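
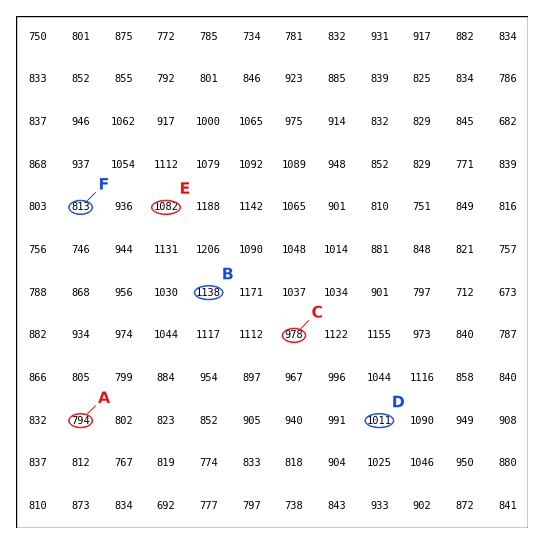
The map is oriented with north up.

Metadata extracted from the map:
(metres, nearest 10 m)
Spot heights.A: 790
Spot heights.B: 1140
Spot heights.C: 980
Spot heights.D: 1010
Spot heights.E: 1080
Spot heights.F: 810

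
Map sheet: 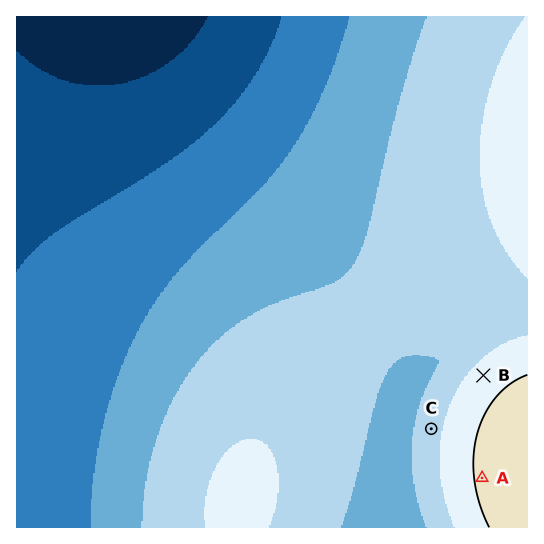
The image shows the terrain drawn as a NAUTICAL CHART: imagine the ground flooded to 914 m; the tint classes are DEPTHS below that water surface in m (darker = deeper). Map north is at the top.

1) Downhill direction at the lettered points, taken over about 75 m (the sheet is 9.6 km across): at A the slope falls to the W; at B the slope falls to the NW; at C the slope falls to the W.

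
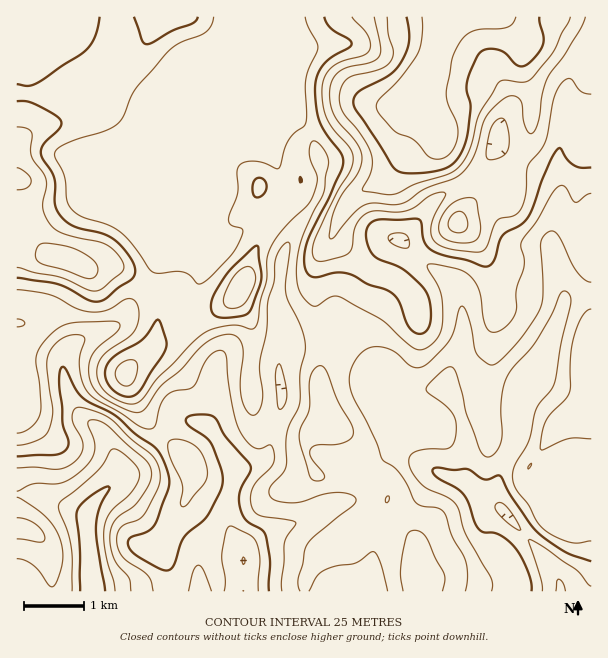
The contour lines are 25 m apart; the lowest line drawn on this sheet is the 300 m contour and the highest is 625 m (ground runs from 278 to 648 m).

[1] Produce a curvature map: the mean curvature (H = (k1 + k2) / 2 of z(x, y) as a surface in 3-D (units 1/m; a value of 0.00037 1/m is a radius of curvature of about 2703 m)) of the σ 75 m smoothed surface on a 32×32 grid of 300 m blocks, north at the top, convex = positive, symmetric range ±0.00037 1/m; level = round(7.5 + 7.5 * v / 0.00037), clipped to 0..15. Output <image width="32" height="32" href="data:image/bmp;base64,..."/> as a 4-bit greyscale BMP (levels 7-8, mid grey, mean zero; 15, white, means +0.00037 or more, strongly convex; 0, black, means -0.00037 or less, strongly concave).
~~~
<image width="32" height="32" href="data:image/bmp;base64,Qk12AgAAAAAAAHYAAAAoAAAAIAAAACAAAAABAAQAAAAAAAACAAATCwAAEwsAABAAAAAAAAAAAAAAABEREQAiIiIAMzMzAERERABVVVUAZmZmAHd3dwCIiIgAmZmZAKqqqgC7u7sAzMzMAN3d3QDu7u4A////AHjFCGanbCecloZauYiJ1Thn1AqKtXoViZd3WriYapBIbNMO/bV4FKm7hlm3pnsiu+2TLreYdlZla+dZqZSTL8iGUzh3u4ONliF5qHy0MMtnVHYzR5uVbbumZsp4ZEfGeFaYYyF8thaJypeZMkZp5XeIvII0z6NGOoRYdkaHstlVqbtBm7lUmjyauWerd9Jdh8pwAspTRaspvKZ2qmizXLu7UnzmN3S9I7tVlndZs1iIuhXP+Dh0zCTpVoZUaLQ0iKcGv/uWRKo2yWdmpVinQ5mXFHi7ujF7NJl3Vrc4qXKLq2MRS4ukXCS4ZmnqNrqDTYiIlTqFjsgXpmd56TbJtiozJsZJpl32CZV4ecg2p6c3aI3rpohG/wi1aauDJpemSp79v4RnYpwE+piHNFiWpFt6mbk2d3ZOUO+VIm3tc1N6mGREZ3d4dsI/kRMt+2qDeJgzZ3d3dplLCvesMNlcpHe9VXd3d3ZvXFHtymAFq5VXykZ3d3d3ik1SOJrOkYp2WbIlZ3d3d3ZcIzaZjfUXtmrKmHd3d4d3aEd5qIroBdhIeImZZ3iHd3VLu6iJqRPYOGZ3imZ4iHeFTMu6qHmTmDmId4mFaIh3hl3Zi8l2aKZJeYd4mFeId4dHdCa5dlnIVmeZd4pkZ3eGVBCFm4Vou4OIaYZ5rJZ3dnqXl3uYqoal"/>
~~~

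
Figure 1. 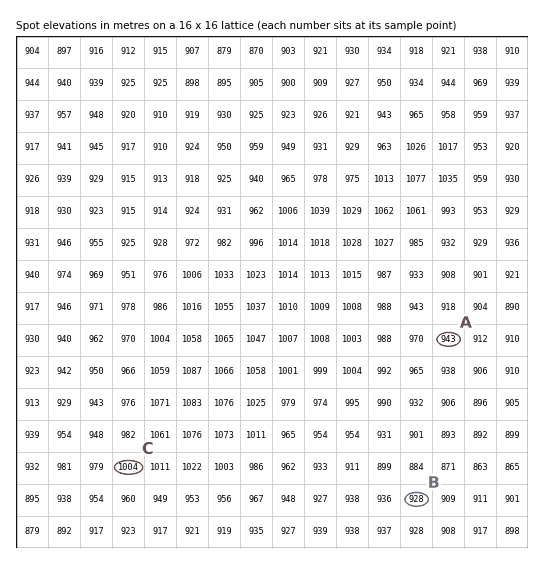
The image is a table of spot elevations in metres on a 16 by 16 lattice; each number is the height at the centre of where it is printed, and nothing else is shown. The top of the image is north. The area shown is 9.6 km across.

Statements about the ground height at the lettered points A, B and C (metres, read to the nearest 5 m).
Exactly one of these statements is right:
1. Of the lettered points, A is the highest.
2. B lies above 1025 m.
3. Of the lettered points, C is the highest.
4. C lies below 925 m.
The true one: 3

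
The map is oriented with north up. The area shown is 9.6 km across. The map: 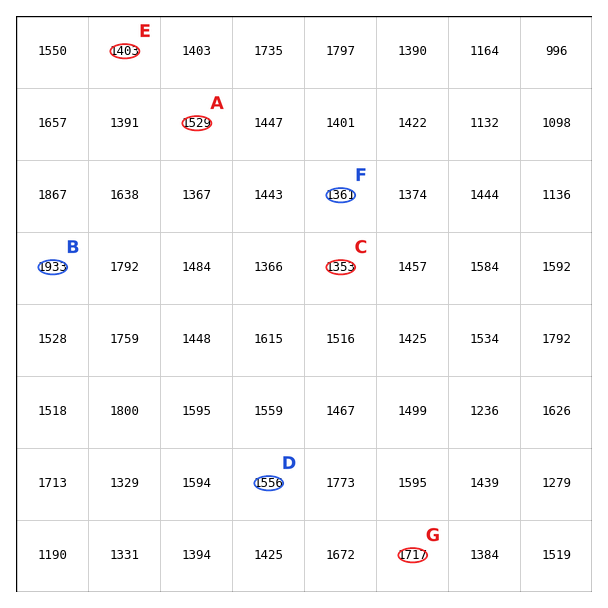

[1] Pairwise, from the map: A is below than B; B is above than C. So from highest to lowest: B A C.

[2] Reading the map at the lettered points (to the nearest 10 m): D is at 1560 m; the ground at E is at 1400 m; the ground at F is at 1360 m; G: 1720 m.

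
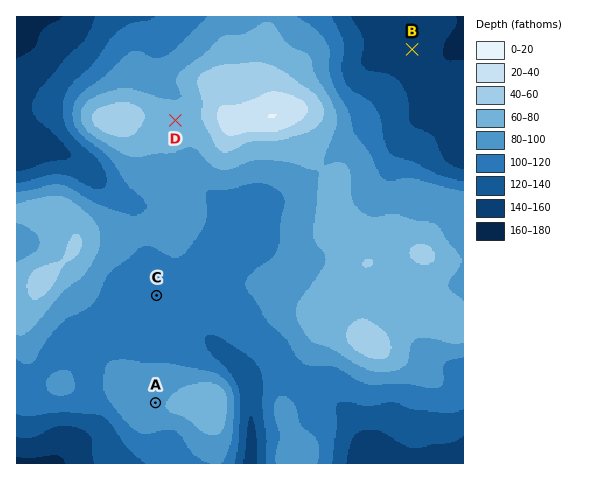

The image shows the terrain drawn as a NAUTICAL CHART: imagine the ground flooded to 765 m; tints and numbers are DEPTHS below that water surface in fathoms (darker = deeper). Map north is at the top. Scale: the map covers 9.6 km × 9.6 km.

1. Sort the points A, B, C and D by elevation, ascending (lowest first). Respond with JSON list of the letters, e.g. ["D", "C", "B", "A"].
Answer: ["B", "C", "A", "D"]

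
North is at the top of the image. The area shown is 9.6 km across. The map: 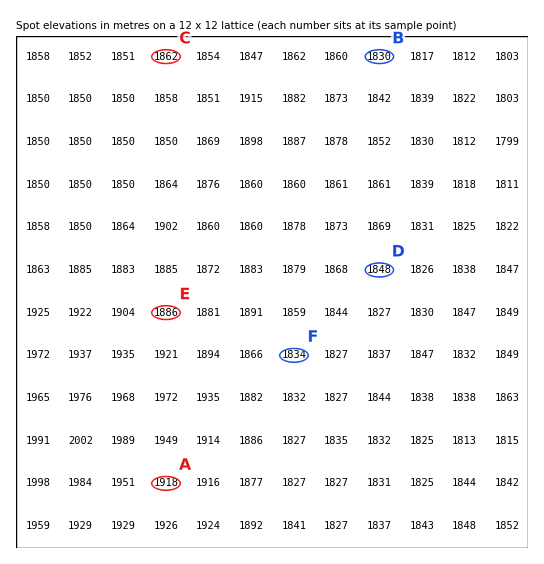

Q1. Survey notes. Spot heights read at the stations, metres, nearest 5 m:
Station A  1920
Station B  1830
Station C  1860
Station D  1850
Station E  1885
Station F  1835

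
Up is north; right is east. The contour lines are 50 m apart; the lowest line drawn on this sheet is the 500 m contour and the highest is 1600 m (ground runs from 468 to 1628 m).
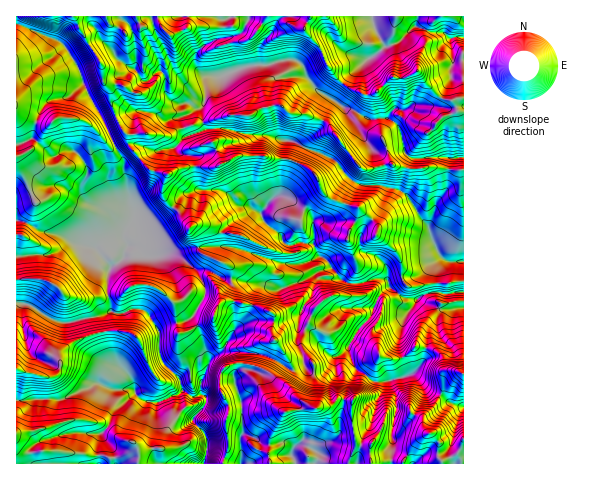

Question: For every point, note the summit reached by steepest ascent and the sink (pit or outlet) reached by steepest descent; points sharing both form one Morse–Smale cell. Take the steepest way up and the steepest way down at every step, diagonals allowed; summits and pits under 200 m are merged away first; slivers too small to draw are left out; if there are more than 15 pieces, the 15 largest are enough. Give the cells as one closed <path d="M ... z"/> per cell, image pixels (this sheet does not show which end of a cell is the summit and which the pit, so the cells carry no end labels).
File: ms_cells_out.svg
<path d="M459 110l-15 6-16 17-4-1-6-8-20-8-16 17 0 6 4 9 17-1 7 10 8 2-1 22-10 15-11-7-15-4-23-1-7-4-19-22-25-9-12-7-11-1-17-6-24-1-20-6-17 1-4-7-23 7-11 7 17 13 28-7 8 22-7 4-33 0-13 6-5 11 0 10 18 19 9 13 0 3 7 7 2 14 32 16 0 13 50 9 23-8 24-13 4 0 9 12 7 3 14 0 13-5 11 2 3 7-10 10-8 19-11 11-10 16-2 8 8 18 18 12 8 1 21-4 9-4 10-11 7-34 11-16 2-3 22-3 0-195z"/><path d="M309 16l-293 1 1 7 38 15 11 9 12 19 6 18 39 75 0 11 7 35 4 7 0 9-10 14 3 13-4 9-11 8-4 7-1 19 3 10 0 9 6 3 7 0 9-5 8 0 8 4 12 20 0 21 2 7 17 17 4 12-4 5 2 10 12 12 13-14 0-5-6-7 0-6 10-23-10-29-8-13 0-4 13-21-1-11-8-14 15 2 14 8 6-1 1-9-4-6-21-8-8-5-2-14-7-7 0-3-9-13-18-19 0-10 5-11 20-8 26 2 6-3 1-3-5-15-5-5-26 7-17-13 11-7 24-7-1-14 4-11 0-6 10-13 33-12 21-1 13-5 12 0 8 6 3 11 9 11 18 12 10-17-7-6-8-11-6-16-18-21z"/><path d="M19 24l-3 1 0 195 8 1 16 10 22 4 15 9 15 3 7 4 12 16 12-9 4-9-3-13 10-14 0-9-4-7-7-35 0-11-39-75-6-18-12-19-6-6z"/><path d="M208 270l-11 1 8 16 0 8-13 21 18 44-10 25 0 6 6 7 0 5-13 15 0 3 11 11 3 8-3 23 187 1 0-4-20 2-1-6 1-10-10-1-5-4-4-17-1-23-14-2-7 7-17 2-19-13-7-12 5-11 0-5-20-33 2-19-4-4-15-6-30-4 7-14 0-6z"/><path d="M332 268l-11 2-17 11-23 8-50-9 1 7-7 13 25 4 20 7 4 4-2 14 1 8 19 30 0 5-5 11 7 12 19 13 17-2 7-7 16 1-2 12 5 29 5 4 10 1-1 10 1 6 20-2 1-29 4-20-1-19-5-12-8 2-8-1-17-10-9-20 2-8 10-16 11-11 8-19 10-10 0-2-1-4-5-3-8 0-13 5-14 0-7-3z"/><path d="M99 384l-38 16-44 0-1 63 188 0 3-15-1-11-10-12-3-7-12-13-2-11-20 8-11 0-8-3-8-10-21 0z"/><path d="M20 303l-4 1 1 96 44 0 35-16 15 5 21 0 8 10 8 3 11 0 24-11-4-13-17-17-2-7 0-21-12-20-4-3-12-1-9 5-12-3-15 6-35 6-14-6-20-13z"/><path d="M19 220l-3 1 0 81 11 2 20 13 14 6 14-1 35-10-3-32 3-14-11-15-7-4-15-3-11-8-26-5z"/><path d="M295 60l-12 0-13 5-21 1-33 12-10 13 0 6-4 11 1 14 25-7 22 0 12-7 17-3 11 8 16 1 21 8 34 46 10 1 20-5-4-14-13 0-29-41-26-17-13-15-3-11z"/><path d="M463 16l-152 0-7 13 15 18 9 19 14 16 43-36 13-3 16-17 17 6 11 0 9 7 1 27-1 12-9 20 12 2 10-3z"/><path d="M279 105l-17 3-12 7-22 0-25 9 3 5 17-1 20 6 24 1 17 6 11 1 12 7 25 9 19 22 11 5 19 0 15 4 11 7 9-11 2-26-8-2-7-10-16 1 4 16-28 5-7-7-29-40-21-8-16-1z"/><path d="M417 26l-3 0-16 17-13 3-11 11-6 2-25 24 20 11 9 0 19-16 14 0 12-7 9 12 15 15 10-20 0-39-9-7-11 0z"/><path d="M463 308l-21 2-2 3-12 20-4 25-11 16 15 15 10 5 3 0 3-8 16-13 4 1z"/><path d="M441 395l-7 12-11 11 0 9 5 6-15 13-10 16-11-2 0 4 72-1 0-56-15-5z"/><path d="M417 71l-12 7-14 0-19 16-9 0-21-10-9 15 11 9 7 1 19 11 18-1 5-10 11 1 8-5 23 1 7-8-16-15z"/>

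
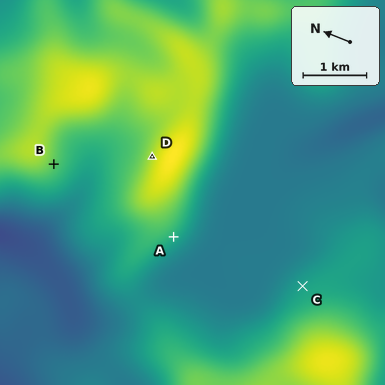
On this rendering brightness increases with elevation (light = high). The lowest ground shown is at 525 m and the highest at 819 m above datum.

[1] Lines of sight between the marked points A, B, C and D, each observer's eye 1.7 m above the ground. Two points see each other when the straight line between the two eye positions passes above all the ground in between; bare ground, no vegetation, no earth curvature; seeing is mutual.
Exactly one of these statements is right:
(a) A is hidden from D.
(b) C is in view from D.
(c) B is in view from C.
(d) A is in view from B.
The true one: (a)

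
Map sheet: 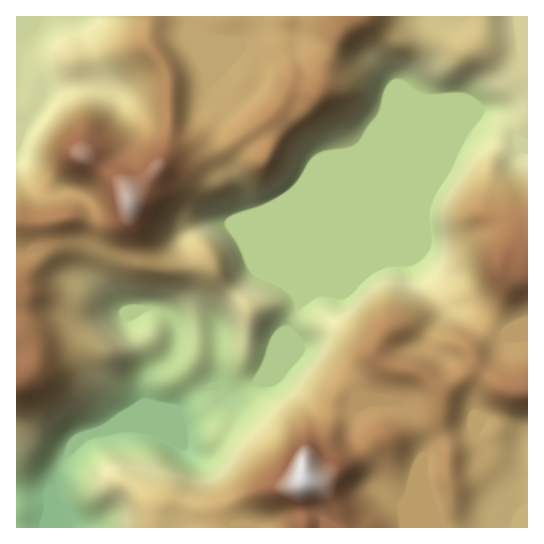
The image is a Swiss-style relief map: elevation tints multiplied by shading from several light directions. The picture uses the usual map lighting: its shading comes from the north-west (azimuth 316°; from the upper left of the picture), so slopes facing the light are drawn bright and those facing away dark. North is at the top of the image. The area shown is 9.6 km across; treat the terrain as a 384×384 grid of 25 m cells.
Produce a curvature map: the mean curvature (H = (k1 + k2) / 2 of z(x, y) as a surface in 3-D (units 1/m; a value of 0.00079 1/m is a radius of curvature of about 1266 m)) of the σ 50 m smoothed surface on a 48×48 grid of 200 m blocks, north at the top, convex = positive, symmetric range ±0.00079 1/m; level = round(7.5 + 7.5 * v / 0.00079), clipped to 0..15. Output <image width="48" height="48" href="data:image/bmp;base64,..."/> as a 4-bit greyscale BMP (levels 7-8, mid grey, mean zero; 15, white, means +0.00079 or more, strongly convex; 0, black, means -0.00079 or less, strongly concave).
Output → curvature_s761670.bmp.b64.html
<image width="48" height="48" href="data:image/bmp;base64,Qk32BAAAAAAAAHYAAAAoAAAAMAAAADAAAAABAAQAAAAAAIAEAAATCwAAEwsAABAAAAAAAAAAAAAAABEREQAiIiIAMzMzAERERABVVVUAZmZmAHd3dwCIiIgAmZmZAKqqqgC7u7sAzMzMAN3d3QDu7u4A////AIZndEMki8l2VohlMQX+NYiKlnd3eGZ3Z7hnVXYyWsqHmrlkMxJzCNqHZXd1qmZ3d5dnR6t0e93Lzd3KqpilW7dlVnd0y2Vnh3VVR6zLu6vcmInO///+zXITWGdl3HZnd4YzaIvv2om5UiR63rz+vLUCaWdY6nd3dqdDZ2ruuYh1EAJYqYr9aftkeVZI6EeYdql0RGq5Z5lRASJYhln/R8uWemM36VaJdqulJVhlaIUSOHNIhSb/anWJvIMn6maJdauVAkMzRCNmSrdGhiTtjFF9/qdXpleadIiGIRNXZnd2WKlEZ1bqbGNry5iKpEeJUnaIVXZDd3d1eYhjRnroWWRWZmZ81TVEMqiZiZdlRWVDeoZVVWiWi3ZmVVV8xRNYqvzLmYd4dFeGZ3ZXhTRWrqd2VUN7xhW///7cmIiIZHu5dVVnZAJ5nLdmZlesumbezr3sl3eHQ1irp0WZR3BYnLd5rN7YWbqpimvqd3m7dERZylW9dHYCWsqsu7uEFMxkVmrIaKz+qIdGy1SukndAFZz+gyNEWetEVprIaKzKectUukOOkWdCM2nOt0NZ3+plZqumZ4lzONxUqTFusxVIh3it/sp4qXh2d4l0V4YgJZg0pxF/6ER6una///6UMzeXRYlUeaYQMyEVlSSf/KdXmCKN7dyVMySZYq2piZYyEQAmZVjNzLZlUwBbyXZVd0OMlL6mVmZTVlZ3Zp2nhzV3d3MIuENWd1WuytxhJFVGrO7sqv9xA2d3d3cwd0RndCfvrJuENFWL3//+zP9gZ3d3d3d2IhFHlij/ekaqmJmYZ4iHjP5Ad3d3d3d3d3YEiEj9ilNYmGVEaZURf/oFd3d3d3d3d3cwaGjMqYZmUzSM78UAR3IXeHd3d3d3d3dAeWZ5p+7//aiv/qYTUQBnd3d3d3d3d3czraiImNq9/5Jc/ac0cwABV3d3eHd3d3c0v//KqZREZhBd/ct1d2dTEDd3h4d3d3dRnP+qqHVzAAJ96qmImt6FdgB3iIh3d3dwWL2plja3IkauyKqJmL12zqMHeHeHd3d1BYy4dgKLq8uph8/Jl1RJ//cEd3eId3d3EnzXMwBc//tkV8/YeYZI//cQV3d4h3d3YWvXIiJu/+ynZo3Zd5uVb/cQATV3eHd3c0eYRVJL/+y6dDrXmFjKV+tSNFVHeId3d0aJZnMUr/2GUxn1R1SMya3IZnYVd3iHd1WaeIURbfxiNCn2JXVGvrneuJYxd4d3d3NnaYdBOIYxFFv3NXdkWth+/alzR3d3d3M0aXhjRUMxFGv4Rnd2NLtt/++0B3ZUMySIiHhlVURCNWv5RneIU42a7M2lBERWYzaKmHhmmXVEVmv4RneIdG2FmoiGEBV6ymV4iHdozJdnh5/WR3d4dWpWu3RENFeIvbqXZ3dp3aiaq/+EV3d3dohGiqQCfMqHnO24Z3ZnmGervvlEd3d3d5dFW+ckv+qImruoV3dmZVZ3jMY2d3d3dnZVe+u8uId4h3mnV3d2ZUISSLhneImYdop3iqz/lVVndmmWRw=="/>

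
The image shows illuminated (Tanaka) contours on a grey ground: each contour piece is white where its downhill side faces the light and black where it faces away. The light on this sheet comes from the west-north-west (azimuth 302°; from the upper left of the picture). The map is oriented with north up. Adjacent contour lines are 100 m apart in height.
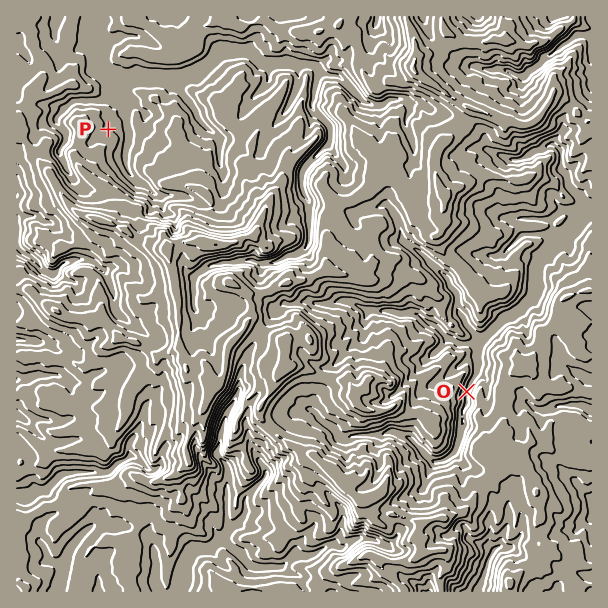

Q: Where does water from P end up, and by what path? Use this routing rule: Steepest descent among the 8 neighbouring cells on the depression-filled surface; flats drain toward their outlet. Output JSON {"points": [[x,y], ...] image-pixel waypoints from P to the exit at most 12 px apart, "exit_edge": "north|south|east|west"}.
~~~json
{"points": [[108, 129], [116, 117], [126, 113], [129, 101], [122, 89], [119, 80], [107, 74], [98, 62], [98, 50], [95, 38], [95, 26], [96, 17]], "exit_edge": "north"}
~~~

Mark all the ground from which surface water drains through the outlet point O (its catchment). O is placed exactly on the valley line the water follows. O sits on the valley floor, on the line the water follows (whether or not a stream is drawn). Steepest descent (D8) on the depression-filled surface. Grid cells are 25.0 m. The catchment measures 5.981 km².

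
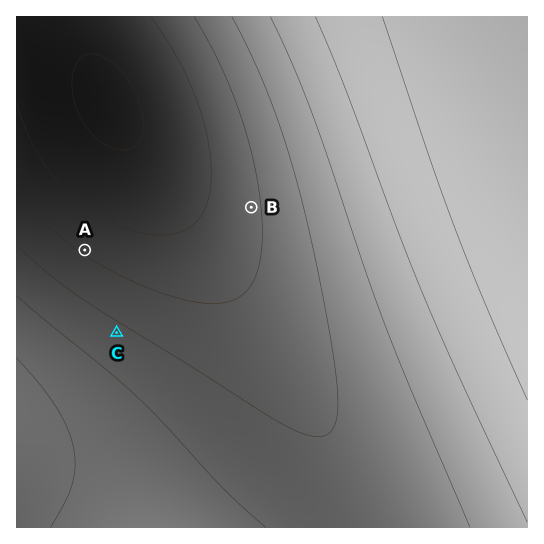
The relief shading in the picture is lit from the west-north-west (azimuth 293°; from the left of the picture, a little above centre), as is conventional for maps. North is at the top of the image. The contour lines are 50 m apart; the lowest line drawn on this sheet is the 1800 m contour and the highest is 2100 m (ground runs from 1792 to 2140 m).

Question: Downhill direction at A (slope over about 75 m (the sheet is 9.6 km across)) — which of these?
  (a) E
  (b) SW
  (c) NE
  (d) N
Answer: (c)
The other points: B W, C NE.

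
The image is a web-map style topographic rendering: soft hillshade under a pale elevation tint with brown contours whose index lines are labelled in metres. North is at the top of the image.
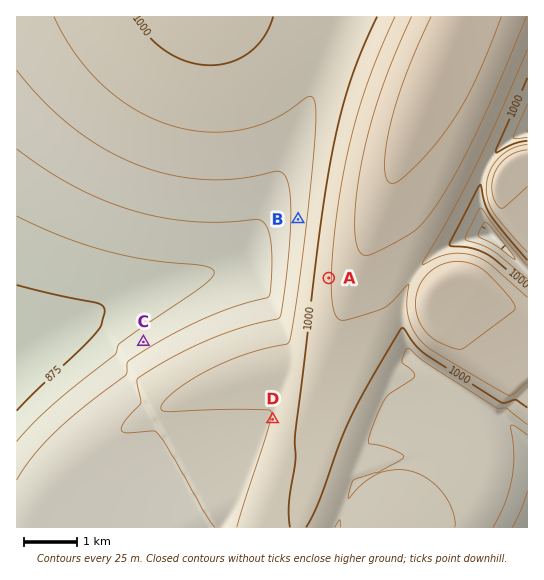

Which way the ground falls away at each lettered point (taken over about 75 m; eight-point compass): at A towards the W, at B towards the W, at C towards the NW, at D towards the W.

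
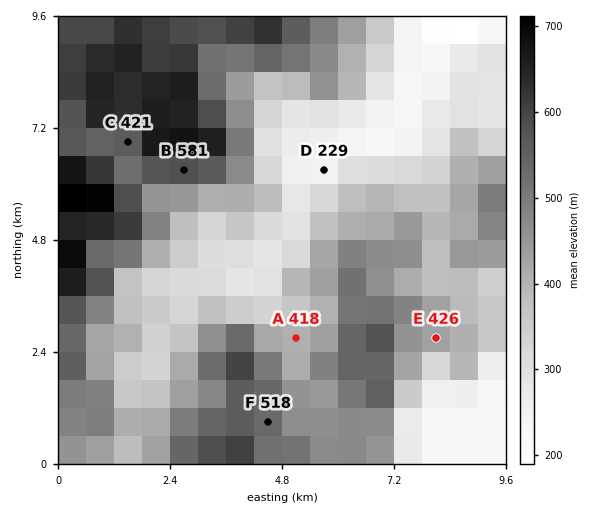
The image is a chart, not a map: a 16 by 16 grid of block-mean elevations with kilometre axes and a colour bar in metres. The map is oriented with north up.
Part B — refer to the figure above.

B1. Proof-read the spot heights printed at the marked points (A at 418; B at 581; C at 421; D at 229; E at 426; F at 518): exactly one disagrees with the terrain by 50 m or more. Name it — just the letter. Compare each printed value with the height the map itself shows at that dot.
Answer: C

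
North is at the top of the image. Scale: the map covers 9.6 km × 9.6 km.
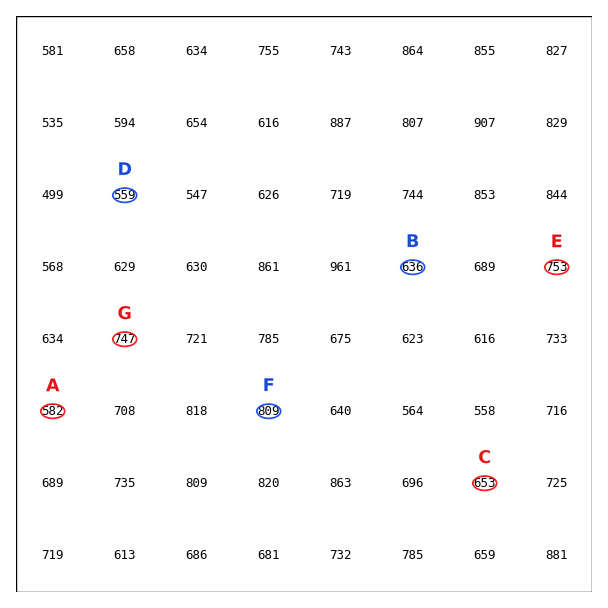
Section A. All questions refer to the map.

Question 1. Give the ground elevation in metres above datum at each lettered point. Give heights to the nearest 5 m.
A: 580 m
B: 635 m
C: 655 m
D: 560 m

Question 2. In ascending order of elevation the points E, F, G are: G E F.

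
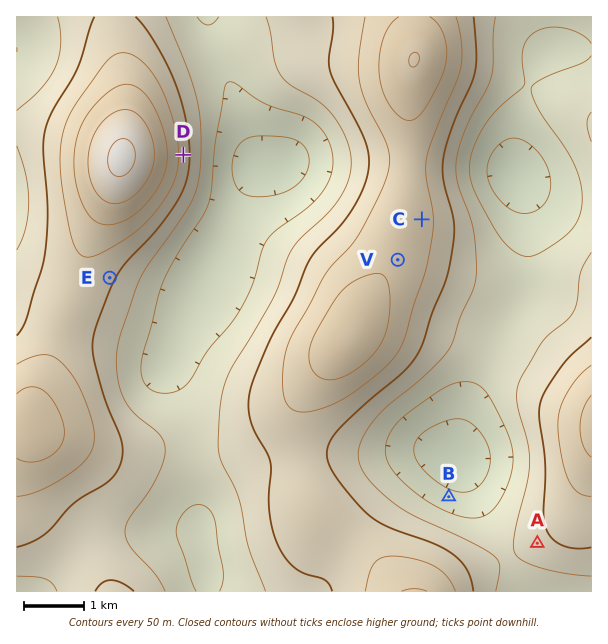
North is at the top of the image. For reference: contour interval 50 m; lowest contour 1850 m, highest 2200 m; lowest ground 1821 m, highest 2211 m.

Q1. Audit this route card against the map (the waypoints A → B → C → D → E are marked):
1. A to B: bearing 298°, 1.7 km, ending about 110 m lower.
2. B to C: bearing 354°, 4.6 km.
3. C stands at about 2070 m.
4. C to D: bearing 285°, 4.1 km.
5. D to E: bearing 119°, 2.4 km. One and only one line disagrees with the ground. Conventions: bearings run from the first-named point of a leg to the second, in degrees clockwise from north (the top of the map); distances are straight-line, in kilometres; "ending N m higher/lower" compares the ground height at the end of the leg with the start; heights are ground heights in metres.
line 5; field bearing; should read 211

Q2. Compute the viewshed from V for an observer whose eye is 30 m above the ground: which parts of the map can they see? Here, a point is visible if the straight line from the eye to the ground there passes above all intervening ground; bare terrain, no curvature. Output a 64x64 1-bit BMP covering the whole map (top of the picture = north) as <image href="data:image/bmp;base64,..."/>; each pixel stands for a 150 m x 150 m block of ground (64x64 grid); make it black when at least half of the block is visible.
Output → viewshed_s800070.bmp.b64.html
<image width="64" height="64" href="data:image/bmp;base64,Qk0+AgAAAAAAAD4AAAAoAAAAQAAAAEAAAAABAAEAAAAAAAACAAATCwAAEwsAAAIAAAAAAAAA////AAAAAAAAAAAAB//wAAAAAAAH//wAAAAAAAf//gAAAAAAB///gAAAAAAH///AAAAAAAP//+AAAAAAA///+AAAAAAB///8AAAAAAB///xAAAAAAB///CAAAAAAB//8GAAAAAAB//wMAAAAAAD//g4AAAAAAH/+DwAAAAAAf/8fgAAAAAA//z/AAAAAAD//P8AAAAAAP/8/wAAAAAA//3/AAAAAAD//f8AAAAAAP/9/4AAAAAA//3/gAAAAAD//f+AAAAAAf/9/4AAAAAB//3/gAAAAAP//P/AAAAAB//8f8AAAAAP//w/4AAAAB///D/wAAAf7//8H/AAAB/H//wf+AAAH8P//B/8AAAf4//8D/wAAB/n//wP/gAAH////Af/AAAf///8B/+AAB////wD/4AAD////AP/wAAH/P/8Af/gAAP4H/wB//AAA/gH/AD/+AAB8AP8AP/4AADgAfwAf/gAAOAB/AB//AAAwAH8AH/8AADAAPwAf/wAAOAA/AA//AAA4AD8AD/8AAHwAPwAP/4AA/gB/AAf/wAH+AH8AB//gA/8A/wAH//gH/4D/AAf//z//wP8AB//////h/wAH////////AAf///////8AB////////wAH///4P4P/AAf///AAA/8AB///4AAB/wAH///gAAH/AA///+AAAf8AD/5/4AAB/w=="/>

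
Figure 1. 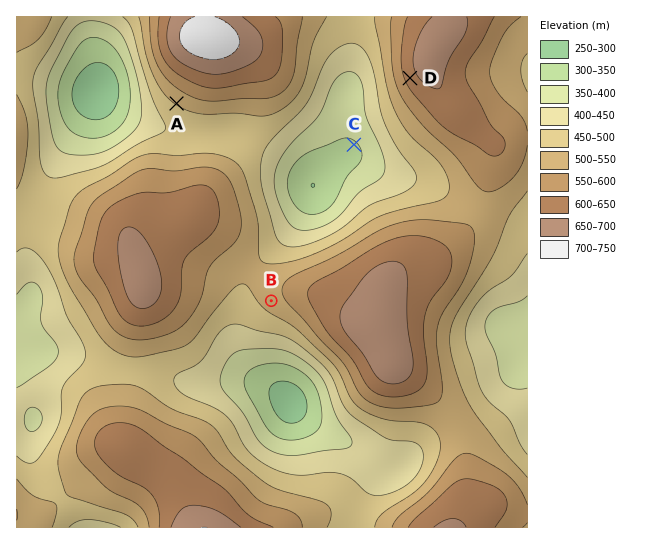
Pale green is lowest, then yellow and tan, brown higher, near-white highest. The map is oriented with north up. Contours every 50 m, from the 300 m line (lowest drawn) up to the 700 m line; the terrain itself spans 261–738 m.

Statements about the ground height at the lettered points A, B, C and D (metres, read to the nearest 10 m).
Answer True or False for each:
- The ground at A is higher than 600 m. False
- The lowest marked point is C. True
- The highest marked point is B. False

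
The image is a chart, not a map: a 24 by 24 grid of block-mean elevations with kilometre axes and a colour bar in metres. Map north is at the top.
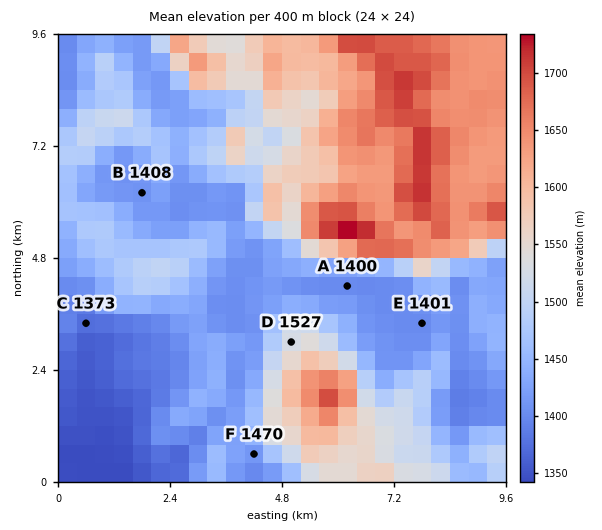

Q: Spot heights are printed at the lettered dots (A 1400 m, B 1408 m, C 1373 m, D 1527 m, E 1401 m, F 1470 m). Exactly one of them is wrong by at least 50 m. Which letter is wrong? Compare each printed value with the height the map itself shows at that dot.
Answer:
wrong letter F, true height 1407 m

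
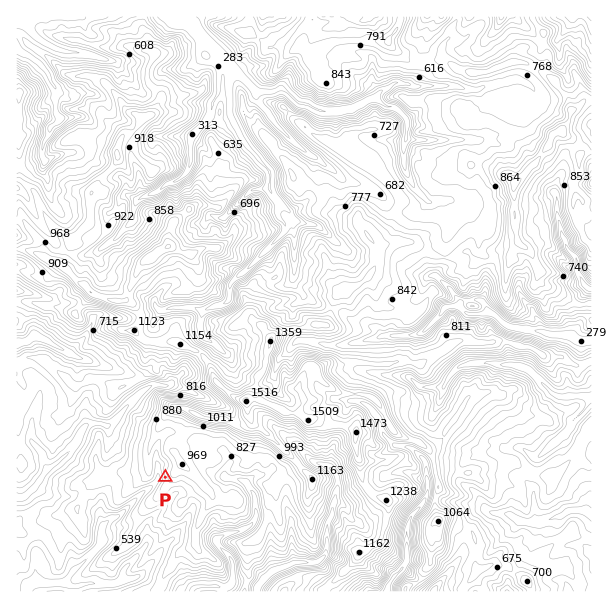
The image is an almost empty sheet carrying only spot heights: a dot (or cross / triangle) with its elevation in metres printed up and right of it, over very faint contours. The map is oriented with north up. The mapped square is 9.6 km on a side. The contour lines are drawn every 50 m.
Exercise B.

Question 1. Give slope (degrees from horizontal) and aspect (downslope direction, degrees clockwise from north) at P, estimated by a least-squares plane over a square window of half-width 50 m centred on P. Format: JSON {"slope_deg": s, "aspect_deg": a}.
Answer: {"slope_deg": 49, "aspect_deg": 263}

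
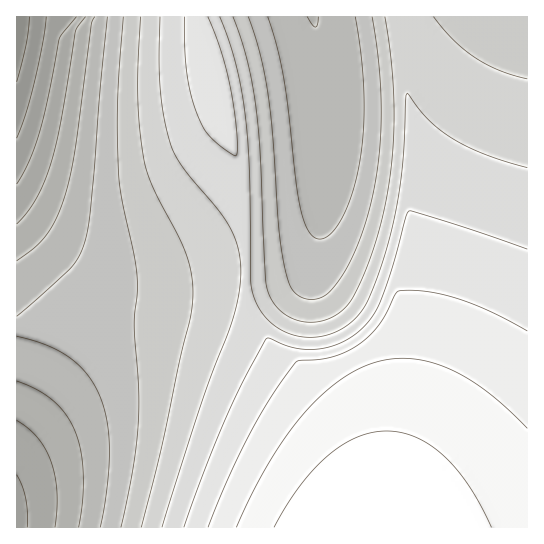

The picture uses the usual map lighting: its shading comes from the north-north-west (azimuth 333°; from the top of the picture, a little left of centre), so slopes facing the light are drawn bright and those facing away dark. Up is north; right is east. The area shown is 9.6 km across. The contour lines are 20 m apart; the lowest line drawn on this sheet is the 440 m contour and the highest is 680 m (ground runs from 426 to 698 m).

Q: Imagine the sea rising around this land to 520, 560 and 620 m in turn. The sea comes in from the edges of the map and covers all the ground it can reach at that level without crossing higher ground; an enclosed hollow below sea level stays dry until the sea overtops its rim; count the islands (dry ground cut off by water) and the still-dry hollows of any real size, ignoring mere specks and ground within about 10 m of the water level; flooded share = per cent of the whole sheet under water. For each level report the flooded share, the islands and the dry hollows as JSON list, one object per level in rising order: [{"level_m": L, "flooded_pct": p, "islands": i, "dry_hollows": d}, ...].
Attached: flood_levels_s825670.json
[{"level_m": 520, "flooded_pct": 8, "islands": 0, "dry_hollows": 0}, {"level_m": 560, "flooded_pct": 32, "islands": 0, "dry_hollows": 0}, {"level_m": 620, "flooded_pct": 70, "islands": 0, "dry_hollows": 0}]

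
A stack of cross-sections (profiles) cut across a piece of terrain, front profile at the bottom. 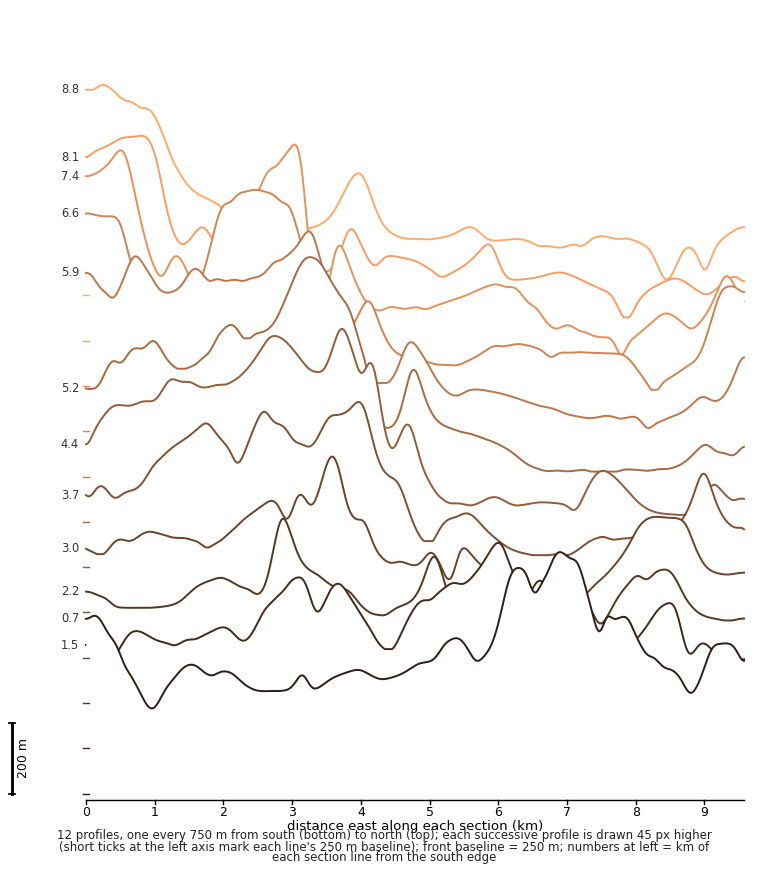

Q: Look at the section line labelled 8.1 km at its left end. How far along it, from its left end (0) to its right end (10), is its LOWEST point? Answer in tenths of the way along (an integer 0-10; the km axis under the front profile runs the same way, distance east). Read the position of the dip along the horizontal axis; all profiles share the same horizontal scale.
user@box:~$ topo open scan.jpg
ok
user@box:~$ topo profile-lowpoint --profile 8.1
8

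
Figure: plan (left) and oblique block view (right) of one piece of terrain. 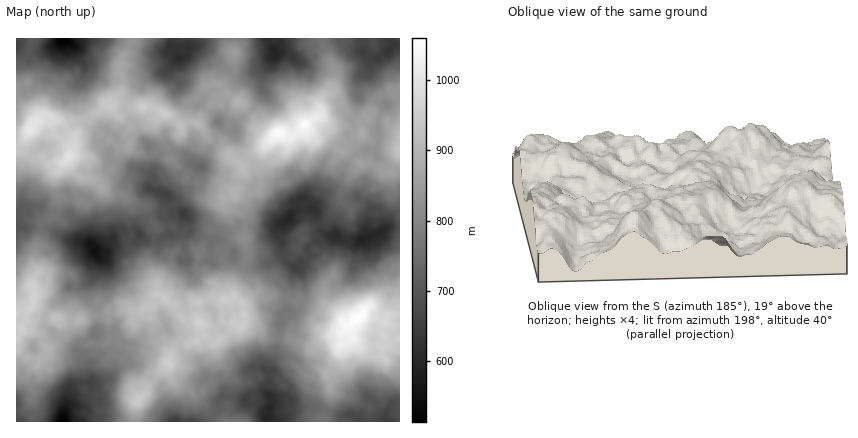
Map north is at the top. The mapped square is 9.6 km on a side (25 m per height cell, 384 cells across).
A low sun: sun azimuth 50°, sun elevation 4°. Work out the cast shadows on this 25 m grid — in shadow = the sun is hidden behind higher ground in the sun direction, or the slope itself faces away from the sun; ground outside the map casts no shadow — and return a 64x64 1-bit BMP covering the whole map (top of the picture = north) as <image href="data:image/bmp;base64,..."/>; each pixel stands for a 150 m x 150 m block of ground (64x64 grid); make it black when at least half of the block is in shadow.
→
<image width="64" height="64" href="data:image/bmp;base64,Qk0+AgAAAAAAAD4AAAAoAAAAQAAAAEAAAAABAAEAAAAAAAACAAATCwAAEwsAAAIAAAAAAAAA////AAAAAADn//H/////5+P/8/8////j4//5/j////vn//H8H////+f/8fg/////5//h4D//9//9/+HAO/////3/78fj////9P//w+P///zgf/+Hx////IB//w/P///4GH//n5///9s4P/8fn///iDB//jEf3/0JJ////BgP/RiP7/z+OA/+CA5n5vxwB/0IBAPp5EQH/QBAA+noxAf4AEAAwczEB+AA4AAHiEAA4ADgABwAAADgAMAAHgOAAOAAwEAgAwAAYADAAfgAAAHgAMAB8AQAAeAAwAf4HMAHwAAAH+AcHA0ACMA/+Zw8DkACgP/f/LwMAP+B/////B9//+f////wP/////////g//////////D/////////8P//////h/+A//////+H//B///v/+A//Qn//+//wP//Af//7/+A///////v/gP////////4A///////z/kD/v//8///kA/9///7+fhwH//+f//h+PAe//x//oPs8D//+P/8CP7gf//w/zAM/EB//2H2MAT8AH/+T+AwCMwA//wP4CAADADz8A/hwAAIAOGAH8PAAGAAwAARB4AGYAAAAfAHgABgA4AB8AcAAEAD8AHgAAAAAAH4AOAADgCAAfgAwQAfAAAB+AH/A/8AAAP4Af8D/wAAB/gB/gP+BwwPuAf+A/4DPA+cA/wA9gIw=="/>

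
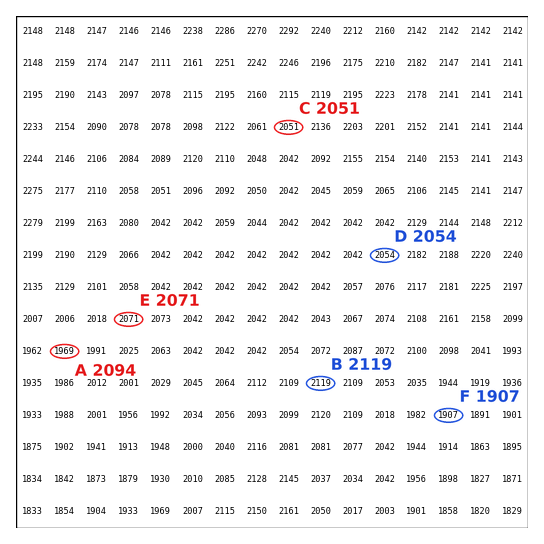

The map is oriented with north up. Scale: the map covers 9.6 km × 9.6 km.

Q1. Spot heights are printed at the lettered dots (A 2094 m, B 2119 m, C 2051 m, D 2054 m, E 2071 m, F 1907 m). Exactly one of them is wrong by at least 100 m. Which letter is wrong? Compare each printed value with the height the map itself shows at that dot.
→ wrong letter A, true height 1969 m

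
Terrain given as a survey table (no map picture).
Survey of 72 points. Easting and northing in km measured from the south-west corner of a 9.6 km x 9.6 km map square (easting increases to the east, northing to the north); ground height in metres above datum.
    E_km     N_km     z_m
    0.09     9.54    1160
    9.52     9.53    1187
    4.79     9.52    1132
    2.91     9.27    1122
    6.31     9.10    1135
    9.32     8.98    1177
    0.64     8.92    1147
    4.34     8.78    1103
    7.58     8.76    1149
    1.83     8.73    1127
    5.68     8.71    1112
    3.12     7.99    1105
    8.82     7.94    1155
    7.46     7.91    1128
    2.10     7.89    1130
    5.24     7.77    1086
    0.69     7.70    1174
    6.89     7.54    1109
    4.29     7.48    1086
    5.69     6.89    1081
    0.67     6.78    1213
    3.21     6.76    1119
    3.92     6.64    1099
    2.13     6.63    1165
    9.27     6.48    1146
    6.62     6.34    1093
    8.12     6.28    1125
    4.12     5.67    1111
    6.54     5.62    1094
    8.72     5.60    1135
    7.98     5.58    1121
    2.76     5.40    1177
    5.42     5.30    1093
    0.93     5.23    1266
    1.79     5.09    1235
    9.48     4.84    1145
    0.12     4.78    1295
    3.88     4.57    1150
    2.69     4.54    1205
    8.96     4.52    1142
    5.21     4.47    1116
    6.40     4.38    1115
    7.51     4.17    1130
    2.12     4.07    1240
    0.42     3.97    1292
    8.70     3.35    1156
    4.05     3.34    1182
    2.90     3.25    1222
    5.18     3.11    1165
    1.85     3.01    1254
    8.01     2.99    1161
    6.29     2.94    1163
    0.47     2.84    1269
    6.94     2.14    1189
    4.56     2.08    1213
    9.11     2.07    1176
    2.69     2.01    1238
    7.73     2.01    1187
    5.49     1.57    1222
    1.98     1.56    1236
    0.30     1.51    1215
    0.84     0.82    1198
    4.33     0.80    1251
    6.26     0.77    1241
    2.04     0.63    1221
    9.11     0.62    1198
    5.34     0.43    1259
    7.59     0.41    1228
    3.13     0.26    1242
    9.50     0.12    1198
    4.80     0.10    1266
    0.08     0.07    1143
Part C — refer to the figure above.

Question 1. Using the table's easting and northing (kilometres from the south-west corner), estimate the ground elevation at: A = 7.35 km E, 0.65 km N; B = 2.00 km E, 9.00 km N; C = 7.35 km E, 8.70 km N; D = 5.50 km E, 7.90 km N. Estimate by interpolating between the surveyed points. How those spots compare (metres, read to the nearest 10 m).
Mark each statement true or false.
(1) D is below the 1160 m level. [true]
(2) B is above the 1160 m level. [false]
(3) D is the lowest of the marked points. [true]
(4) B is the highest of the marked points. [false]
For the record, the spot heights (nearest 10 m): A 1230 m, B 1130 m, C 1140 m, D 1090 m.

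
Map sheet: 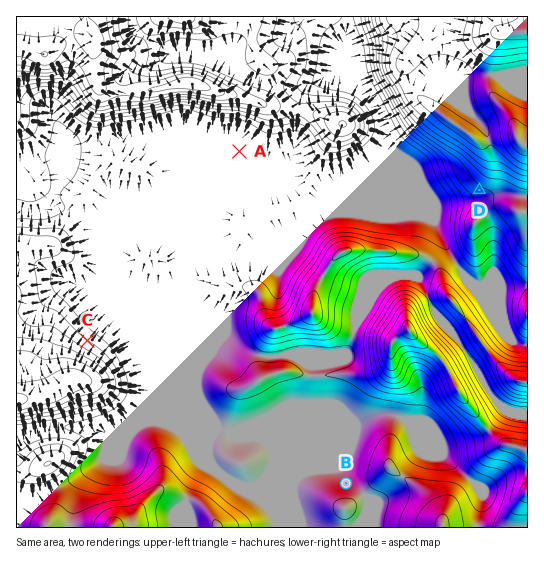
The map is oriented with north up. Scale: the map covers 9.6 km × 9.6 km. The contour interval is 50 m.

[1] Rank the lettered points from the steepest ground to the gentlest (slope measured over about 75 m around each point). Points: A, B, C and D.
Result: C D B A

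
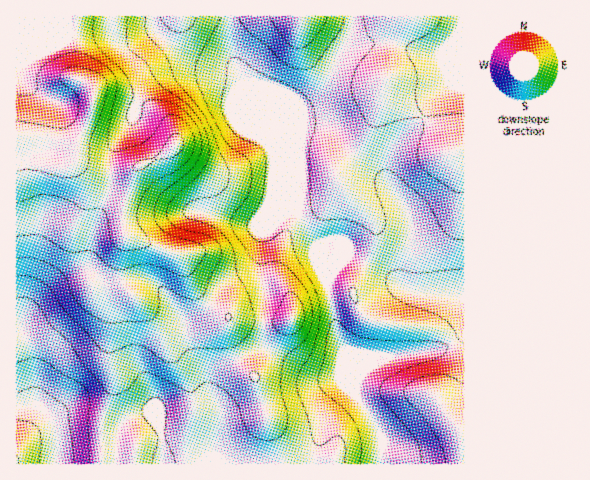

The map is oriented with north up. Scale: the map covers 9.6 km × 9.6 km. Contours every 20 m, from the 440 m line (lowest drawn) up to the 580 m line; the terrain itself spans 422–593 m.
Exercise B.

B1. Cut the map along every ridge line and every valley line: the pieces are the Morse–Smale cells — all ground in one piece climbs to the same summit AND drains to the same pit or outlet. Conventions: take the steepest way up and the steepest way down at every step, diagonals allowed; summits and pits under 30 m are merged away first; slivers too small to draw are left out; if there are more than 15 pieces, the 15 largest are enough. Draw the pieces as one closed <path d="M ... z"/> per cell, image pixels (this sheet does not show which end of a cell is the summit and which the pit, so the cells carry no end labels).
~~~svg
<path d="M463 16l-110 1-3 21-16 28-10 25-9 10-13 6-1 4-1 97-2 4-63-145-5-27-1-24-213 1 0 117 30 1 31 7 0 18 8 8 9 3 26 1 16-4-13 39 1 25 6 6 48 16 4 4 6 16 11 20 29 22-1 9 6 22 9 17 14 15 12 42 12 28 1 15 100 0 0-29-7-14-17-24 0-12 4-10 24-17 61-11 10-5 8-9z"/><path d="M46 135l-30 1 0 327 264 1 0-15-12-28-12-42-14-15-9-17-6-22 1-9-29-22-11-20-6-16-4-4-48-16-6-6-1-25 13-39-16 4-21 0-9-2-13-10 0-18z"/><path d="M353 16l-123 1 0 23 5 27 63 145 2-4 1-97 1-4 13-6 9-10 10-25 16-28 3-14z"/><path d="M463 333l-10 11-14 6-54 8-24 17-4 10 0 12 17 24 7 14 1 29 82-1z"/>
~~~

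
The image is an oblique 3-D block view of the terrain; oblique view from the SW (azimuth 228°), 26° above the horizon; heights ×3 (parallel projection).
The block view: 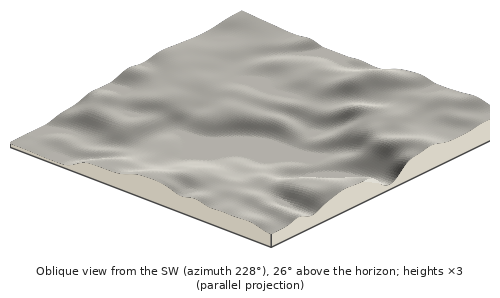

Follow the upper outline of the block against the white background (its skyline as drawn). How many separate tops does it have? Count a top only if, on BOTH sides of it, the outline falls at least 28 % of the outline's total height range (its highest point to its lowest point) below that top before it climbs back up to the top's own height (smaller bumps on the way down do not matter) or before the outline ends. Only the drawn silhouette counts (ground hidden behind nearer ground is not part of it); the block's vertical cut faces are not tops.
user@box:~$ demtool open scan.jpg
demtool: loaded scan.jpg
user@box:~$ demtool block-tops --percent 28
1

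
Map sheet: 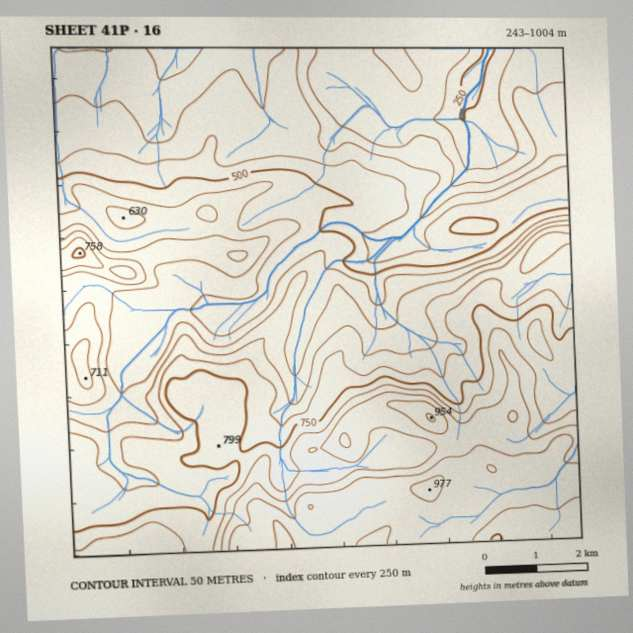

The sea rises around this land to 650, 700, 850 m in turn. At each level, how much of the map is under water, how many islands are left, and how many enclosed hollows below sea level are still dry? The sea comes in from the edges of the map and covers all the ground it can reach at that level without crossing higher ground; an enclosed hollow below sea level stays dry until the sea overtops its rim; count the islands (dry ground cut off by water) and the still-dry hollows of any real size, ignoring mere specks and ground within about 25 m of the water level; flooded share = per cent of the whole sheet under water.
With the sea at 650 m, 56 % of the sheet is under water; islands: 0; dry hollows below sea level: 0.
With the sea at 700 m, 63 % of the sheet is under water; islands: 0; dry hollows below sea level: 0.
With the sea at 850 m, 85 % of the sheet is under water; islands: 0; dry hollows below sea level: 0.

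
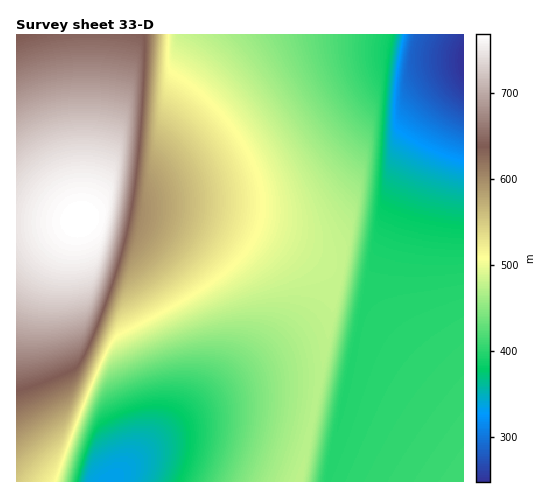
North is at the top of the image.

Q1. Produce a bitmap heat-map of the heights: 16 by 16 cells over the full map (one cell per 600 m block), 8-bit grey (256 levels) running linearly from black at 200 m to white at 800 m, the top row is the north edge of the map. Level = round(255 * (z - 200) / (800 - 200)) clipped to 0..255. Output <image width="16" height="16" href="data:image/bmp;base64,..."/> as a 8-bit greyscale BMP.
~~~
<image width="16" height="16" href="data:image/bmp;base64,Qk02BQAAAAAAADYEAAAoAAAAEAAAABAAAAABAAgAAAAAAAABAAATCwAAEwsAAAABAAAAAAAAAAAAAAEBAQACAgIAAwMDAAQEBAAFBQUABgYGAAcHBwAICAgACQkJAAoKCgALCwsADAwMAA0NDQAODg4ADw8PABAQEAAREREAEhISABMTEwAUFBQAFRUVABYWFgAXFxcAGBgYABkZGQAaGhoAGxsbABwcHAAdHR0AHh4eAB8fHwAgICAAISEhACIiIgAjIyMAJCQkACUlJQAmJiYAJycnACgoKAApKSkAKioqACsrKwAsLCwALS0tAC4uLgAvLy8AMDAwADExMQAyMjIAMzMzADQ0NAA1NTUANjY2ADc3NwA4ODgAOTk5ADo6OgA7OzsAPDw8AD09PQA+Pj4APz8/AEBAQABBQUEAQkJCAENDQwBEREQARUVFAEZGRgBHR0cASEhIAElJSQBKSkoAS0tLAExMTABNTU0ATk5OAE9PTwBQUFAAUVFRAFJSUgBTU1MAVFRUAFVVVQBWVlYAV1dXAFhYWABZWVkAWlpaAFtbWwBcXFwAXV1dAF5eXgBfX18AYGBgAGFhYQBiYmIAY2NjAGRkZABlZWUAZmZmAGdnZwBoaGgAaWlpAGpqagBra2sAbGxsAG1tbQBubm4Ab29vAHBwcABxcXEAcnJyAHNzcwB0dHQAdXV1AHZ2dgB3d3cAeHh4AHl5eQB6enoAe3t7AHx8fAB9fX0Afn5+AH9/fwCAgIAAgYGBAIKCggCDg4MAhISEAIWFhQCGhoYAh4eHAIiIiACJiYkAioqKAIuLiwCMjIwAjY2NAI6OjgCPj48AkJCQAJGRkQCSkpIAk5OTAJSUlACVlZUAlpaWAJeXlwCYmJgAmZmZAJqamgCbm5sAnJycAJ2dnQCenp4An5+fAKCgoAChoaEAoqKiAKOjowCkpKQApaWlAKampgCnp6cAqKioAKmpqQCqqqoAq6urAKysrACtra0Arq6uAK+vrwCwsLAAsbGxALKysgCzs7MAtLS0ALW1tQC2trYAt7e3ALi4uAC5ubkAurq6ALu7uwC8vLwAvb29AL6+vgC/v78AwMDAAMHBwQDCwsIAw8PDAMTExADFxcUAxsbGAMfHxwDIyMgAycnJAMrKygDLy8sAzMzMAM3NzQDOzs4Az8/PANDQ0ADR0dEA0tLSANPT0wDU1NQA1dXVANbW1gDX19cA2NjYANnZ2QDa2toA29vbANzc3ADd3d0A3t7eAN/f3wDg4OAA4eHhAOLi4gDj4+MA5OTkAOXl5QDm5uYA5+fnAOjo6ADp6ekA6urqAOvr6wDs7OwA7e3tAO7u7gDv7+8A8PDwAPHx8QDy8vIA8/PzAPT09AD19fUA9vb2APf39wD4+PgA+fn5APr6+gD7+/sA/Pz8AP39/QD+/v4A////AJSBSDo9RlNfanFrVVZXWFmgkltCQEVQXGdvb1ZVVldYraR1T0pLUVtlbnJZVVZXV7u1lGNaVlheZm1zXlRVVlfJxrF5bWZkZWpvc2RUVVVW1dXKkoB3cW9vcnRrVFRVVd/h3KqRh395dnZ2cVVUVFTm6unBnpSLg316eHVYUlJS6+/v1Kadk4qCfXl2XVBQT+zw8eCsoJeOhX55dWFNS0rp7u/lsKCXjoV9d3JkSERC5Ojp5bSclIuCe3RuY0I7N9zg4d+3lY6GfnZvaGA9MSvS1tfWuY6HgHhxamJbOyggycvMy7qIf3lzbGVeVjwiGr/BwsK4hXh0bmljXFVCIhk="/>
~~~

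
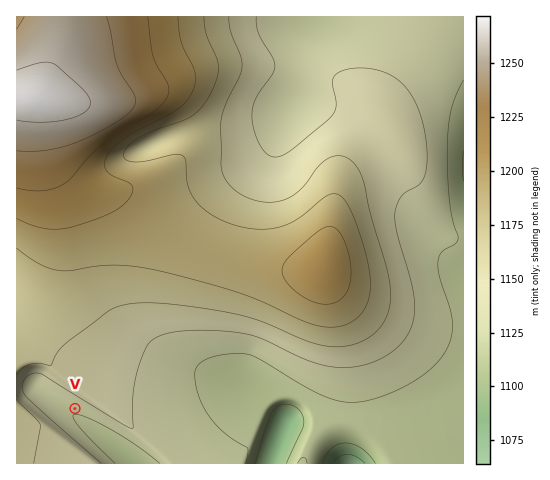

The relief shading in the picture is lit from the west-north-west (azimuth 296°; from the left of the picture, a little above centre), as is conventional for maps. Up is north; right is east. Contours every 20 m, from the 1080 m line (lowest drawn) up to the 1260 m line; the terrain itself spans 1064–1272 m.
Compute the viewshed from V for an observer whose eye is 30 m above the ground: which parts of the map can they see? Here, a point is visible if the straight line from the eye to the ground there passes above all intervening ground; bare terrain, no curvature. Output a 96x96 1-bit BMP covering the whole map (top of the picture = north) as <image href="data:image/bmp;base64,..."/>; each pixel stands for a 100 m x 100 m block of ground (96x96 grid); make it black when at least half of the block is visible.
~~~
<image width="96" height="96" href="data:image/bmp;base64,Qk2+BAAAAAAAAD4AAAAoAAAAYAAAAGAAAAABAAEAAAAAAIAEAAATCwAAEwsAAAIAAAAAAAAA////AAAAAAAAAf////+AHAAD//8AA/////+ADAAH//8AD/////+ADgAH//8AH//////ADgAP//8AP//////ABwAf//8A///8AA/gBwA///8B///gAADgA4D///8D///AAAAgA+f///8P//8AAAAAA/////8f//4AAAAAA/////8///wAAAAAA/////9///AAAAAAA////////+AAAAAAB////////8AAAAAAH////////4AAAAAAP////////gAAAAAAf//+AD///AAAAAAAf//4AAH/+AAAAAAA///wAAD/4AAAAAAA///wAAD/wAAAAAAB///gAAD/gAAAAAAD///AAAB+AAAAAAAH///AAAAAAAAAAAAP//+AAAAABwAAAAAf//+AAAAAD8AAAAA///8AAAAAH/AAAAH///4AAAAAP/gAAB////4AAAAAP/wAA/////wAAAAAf/8Af/////wAAAAAf/////////wAAAAA//////////gAAAAA//////////gAAAAB//////////AAAAAB//////////AAAAAD/////////+AAAAAD/////////+AAAAAH/////////+AAAAAH/////////8AAAAAP/////////8AAAAAf/////////4AAAAAf/////////4AAAAA//////////4AAAAA///////8A/wAAAAB//////8AADwAAAAD//////AAAAAAAAAD/////4AAAAAAAAAD/////gAAAAAAAAAD////8AAAAAAAAAAD////wAAAAAAAAAAD////AAAAAAAAAAAD///+AAAAAAAAAAAD///8AAAAAAAAAAAD///4AAAAAAAAAAAD///wAAAAAAAAAAAD///wAAAAAAAAAAAD///gAAAAAAAAAAAD//8AAAAAAAAAAAAD//gAAAAAAAAAAAAD/+AAAAAAAAAAAAAD/+AAAAAAAAAAAAAD/+AAAAAAAAAAAAAD/+AAAAAAAAAAAAAD/+AAAAAAAAAAAAAD//AAAAAAAAAAAAAD//AAAAAAAAAAAAAD//gAAAAAAAAAAAAD//wAAAAAAAAAAAAD//4AAAAAAAAAAAAD//8AAAAAAAAAAAAD///AAAAAAAAAAAAD///gAAAAAAAAAAAD///4AAAAAAAAAAAD///+AAAAAAAAAAAD////AAAAAAAAAAAD////wAAAAAAAAAAD////4AAAAAAAAAAD+AAB8AAAAAAAAAAAAAAAGAAAAAAAAAAAAAAAAAAAAAAAAAAAAAAAAAAAAAAAAAAAAAAAAAAAAAAAAAAAAAAAAAAAAAAAAAAAAAAAAAAAAAAAAAAAAAAAAAAAAAAAAAAAAAAAAAAAAAAAAAAAAAAAAAAAAAAAAAAAAAAAAAAAAAAAAAAAAAAAAAAAAAAAAAAAAAAAAAAAAAAAAAAAAAAAAAAAAAAAAAAAAAAAAAAAAAAAAAAAAAAAAAAAAAAAAAAAAAAAAAAAAAAAAAAAAAAAAAAAAAAAAAAAAAAAAAAAAAAAAAAAAAAAAAAAAAAAAAAA="/>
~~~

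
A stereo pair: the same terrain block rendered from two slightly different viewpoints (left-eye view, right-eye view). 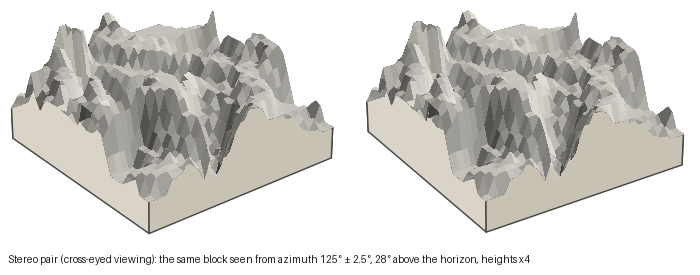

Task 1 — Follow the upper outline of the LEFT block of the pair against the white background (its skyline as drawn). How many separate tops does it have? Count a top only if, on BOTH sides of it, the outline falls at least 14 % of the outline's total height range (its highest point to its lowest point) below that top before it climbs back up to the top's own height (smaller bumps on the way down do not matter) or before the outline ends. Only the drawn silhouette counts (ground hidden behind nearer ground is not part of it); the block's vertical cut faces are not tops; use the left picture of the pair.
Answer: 4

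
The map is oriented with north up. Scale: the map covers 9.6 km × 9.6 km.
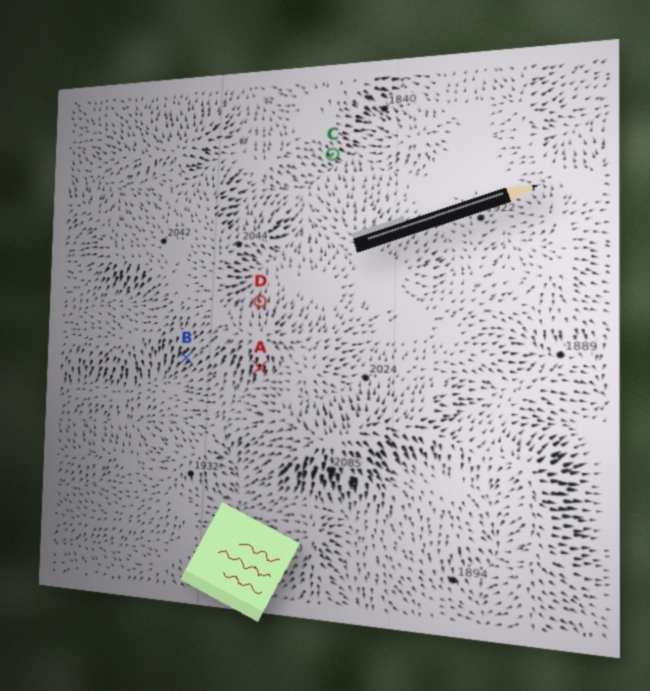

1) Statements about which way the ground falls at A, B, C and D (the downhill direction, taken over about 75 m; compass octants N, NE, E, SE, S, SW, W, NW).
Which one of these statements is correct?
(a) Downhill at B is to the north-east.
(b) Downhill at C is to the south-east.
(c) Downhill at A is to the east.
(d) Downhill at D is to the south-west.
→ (b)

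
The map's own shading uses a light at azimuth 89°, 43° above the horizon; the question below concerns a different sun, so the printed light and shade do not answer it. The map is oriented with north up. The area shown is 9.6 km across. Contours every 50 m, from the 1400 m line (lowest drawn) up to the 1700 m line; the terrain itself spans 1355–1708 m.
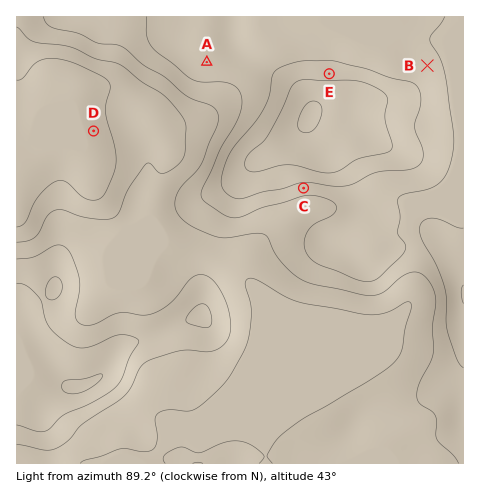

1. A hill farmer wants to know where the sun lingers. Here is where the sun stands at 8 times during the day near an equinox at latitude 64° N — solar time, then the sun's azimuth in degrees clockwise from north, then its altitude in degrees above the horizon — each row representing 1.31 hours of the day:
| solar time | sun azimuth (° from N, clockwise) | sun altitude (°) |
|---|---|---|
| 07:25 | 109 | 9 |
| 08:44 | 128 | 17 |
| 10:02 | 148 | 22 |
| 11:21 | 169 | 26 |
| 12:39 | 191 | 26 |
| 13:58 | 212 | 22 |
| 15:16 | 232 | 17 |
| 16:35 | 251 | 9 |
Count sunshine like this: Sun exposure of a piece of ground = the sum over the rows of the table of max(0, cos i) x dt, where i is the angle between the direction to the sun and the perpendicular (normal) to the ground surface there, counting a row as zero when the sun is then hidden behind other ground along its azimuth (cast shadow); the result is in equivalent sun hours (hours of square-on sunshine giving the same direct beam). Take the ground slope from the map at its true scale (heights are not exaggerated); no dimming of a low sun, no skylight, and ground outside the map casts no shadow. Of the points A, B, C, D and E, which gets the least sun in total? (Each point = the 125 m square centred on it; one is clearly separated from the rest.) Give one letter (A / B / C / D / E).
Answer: E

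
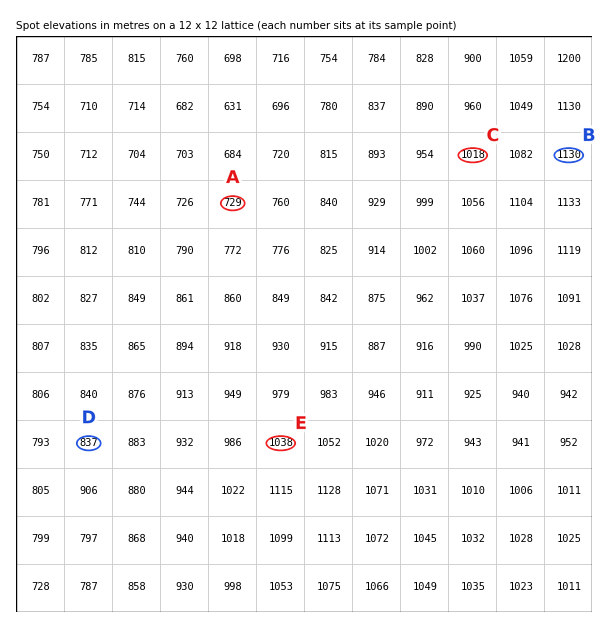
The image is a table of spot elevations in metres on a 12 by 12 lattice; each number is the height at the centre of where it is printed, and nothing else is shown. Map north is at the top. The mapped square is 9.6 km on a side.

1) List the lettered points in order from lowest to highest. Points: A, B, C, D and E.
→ A D C E B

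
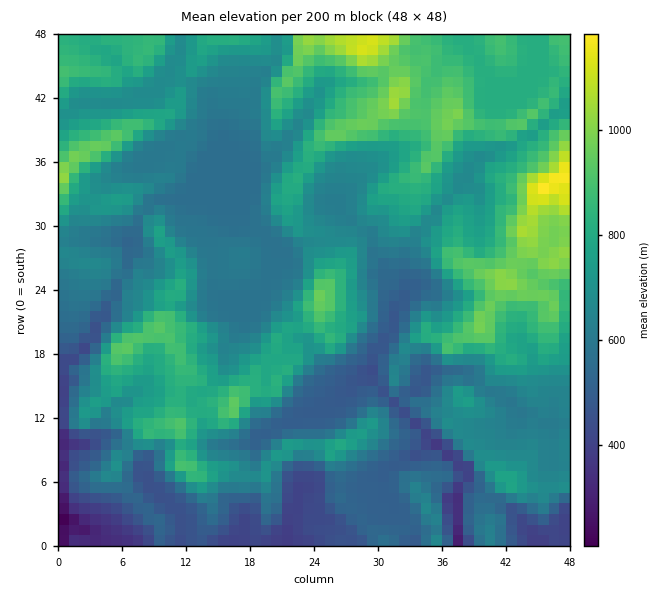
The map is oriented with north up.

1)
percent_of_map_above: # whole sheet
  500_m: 88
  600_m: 68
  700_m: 45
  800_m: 28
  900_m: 11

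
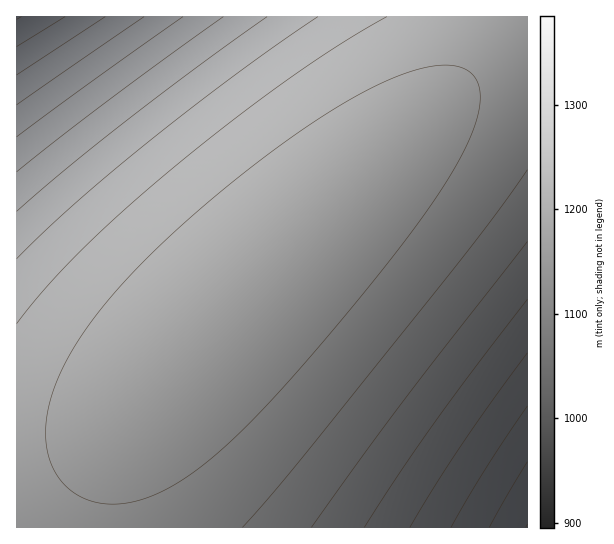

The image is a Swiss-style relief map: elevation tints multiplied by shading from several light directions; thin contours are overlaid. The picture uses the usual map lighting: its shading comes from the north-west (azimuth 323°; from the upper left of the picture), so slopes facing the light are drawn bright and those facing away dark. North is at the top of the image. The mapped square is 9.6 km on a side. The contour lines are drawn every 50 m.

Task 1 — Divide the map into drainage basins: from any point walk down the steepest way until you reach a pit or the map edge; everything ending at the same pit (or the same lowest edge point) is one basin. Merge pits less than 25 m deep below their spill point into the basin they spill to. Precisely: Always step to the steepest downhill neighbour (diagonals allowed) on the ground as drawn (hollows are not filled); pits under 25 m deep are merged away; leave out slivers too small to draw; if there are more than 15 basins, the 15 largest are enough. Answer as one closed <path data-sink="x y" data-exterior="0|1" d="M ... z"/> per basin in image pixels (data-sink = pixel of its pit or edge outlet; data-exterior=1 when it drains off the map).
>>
<path data-sink="17 17" data-exterior="1" d="M527 16l-511 1 1 511 90-1 2-45 11-40 15-29 20-28 45-51 77-78 89-85 65-59 31-24 20-12 27-9 18-2z"/><path data-sink="527 527" data-exterior="1" d="M527 65l-18 2-27 9-20 12-31 24-110 101-84 82-54 58-40 48-20 34-10 27-4 20-2 23 0 23 421-1z"/>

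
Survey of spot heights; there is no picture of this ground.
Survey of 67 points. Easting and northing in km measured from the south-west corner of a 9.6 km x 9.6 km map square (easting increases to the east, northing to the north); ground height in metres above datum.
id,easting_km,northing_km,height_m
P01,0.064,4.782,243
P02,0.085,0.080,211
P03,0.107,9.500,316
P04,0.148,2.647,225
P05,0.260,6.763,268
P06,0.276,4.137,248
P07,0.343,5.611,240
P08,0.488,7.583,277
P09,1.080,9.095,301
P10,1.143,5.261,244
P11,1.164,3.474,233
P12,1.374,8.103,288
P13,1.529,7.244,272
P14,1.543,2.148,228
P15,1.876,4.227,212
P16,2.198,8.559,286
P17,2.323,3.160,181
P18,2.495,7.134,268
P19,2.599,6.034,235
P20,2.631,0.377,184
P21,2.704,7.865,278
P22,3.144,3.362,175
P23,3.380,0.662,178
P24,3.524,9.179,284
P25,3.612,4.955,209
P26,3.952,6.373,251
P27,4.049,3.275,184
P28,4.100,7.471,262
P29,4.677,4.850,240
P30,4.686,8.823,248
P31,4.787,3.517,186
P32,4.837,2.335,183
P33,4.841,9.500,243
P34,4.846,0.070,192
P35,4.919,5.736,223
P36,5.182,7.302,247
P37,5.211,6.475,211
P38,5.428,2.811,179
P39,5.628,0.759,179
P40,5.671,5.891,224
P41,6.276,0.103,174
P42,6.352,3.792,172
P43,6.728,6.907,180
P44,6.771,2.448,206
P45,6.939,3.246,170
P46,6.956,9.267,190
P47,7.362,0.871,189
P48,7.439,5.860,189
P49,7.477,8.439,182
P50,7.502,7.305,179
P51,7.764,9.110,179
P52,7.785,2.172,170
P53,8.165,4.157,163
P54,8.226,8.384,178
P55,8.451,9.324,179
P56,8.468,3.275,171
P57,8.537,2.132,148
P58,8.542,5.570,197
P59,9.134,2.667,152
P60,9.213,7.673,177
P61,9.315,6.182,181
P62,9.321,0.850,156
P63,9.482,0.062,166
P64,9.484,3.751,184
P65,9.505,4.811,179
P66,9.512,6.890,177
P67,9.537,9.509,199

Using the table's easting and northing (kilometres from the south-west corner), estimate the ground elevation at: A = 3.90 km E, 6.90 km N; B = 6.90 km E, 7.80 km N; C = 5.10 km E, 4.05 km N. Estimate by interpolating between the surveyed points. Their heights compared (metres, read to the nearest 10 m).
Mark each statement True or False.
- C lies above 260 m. False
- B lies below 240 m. True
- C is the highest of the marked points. False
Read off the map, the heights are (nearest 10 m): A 250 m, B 190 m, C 190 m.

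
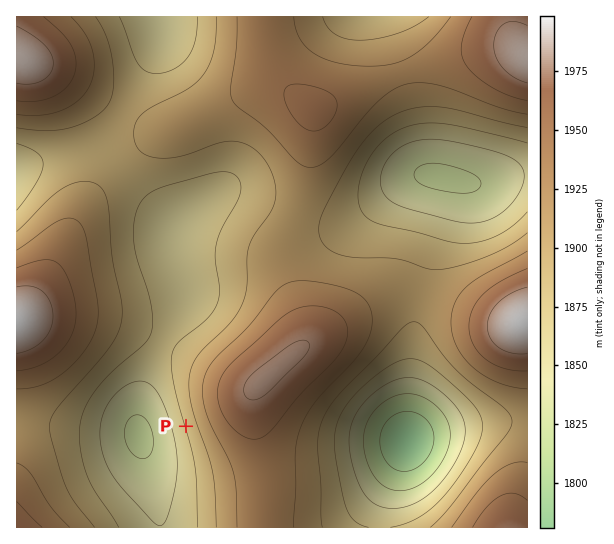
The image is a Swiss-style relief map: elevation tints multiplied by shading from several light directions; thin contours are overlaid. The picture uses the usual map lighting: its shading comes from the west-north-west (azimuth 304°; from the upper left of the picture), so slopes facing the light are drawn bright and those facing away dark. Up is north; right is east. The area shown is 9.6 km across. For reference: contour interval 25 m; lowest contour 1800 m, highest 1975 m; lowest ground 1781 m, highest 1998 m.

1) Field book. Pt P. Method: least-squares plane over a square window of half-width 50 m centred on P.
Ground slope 6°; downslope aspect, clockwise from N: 253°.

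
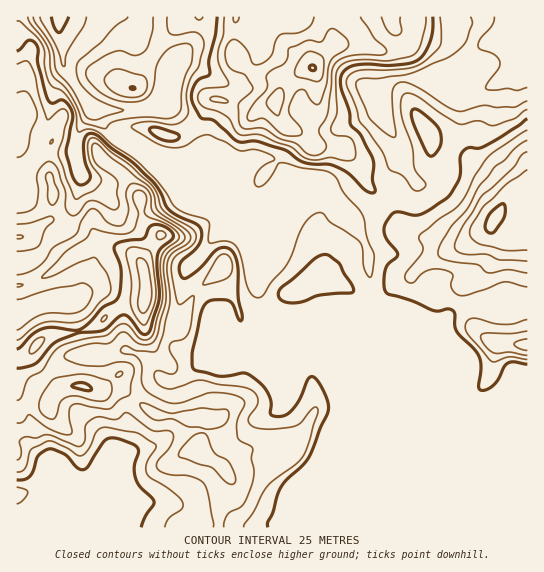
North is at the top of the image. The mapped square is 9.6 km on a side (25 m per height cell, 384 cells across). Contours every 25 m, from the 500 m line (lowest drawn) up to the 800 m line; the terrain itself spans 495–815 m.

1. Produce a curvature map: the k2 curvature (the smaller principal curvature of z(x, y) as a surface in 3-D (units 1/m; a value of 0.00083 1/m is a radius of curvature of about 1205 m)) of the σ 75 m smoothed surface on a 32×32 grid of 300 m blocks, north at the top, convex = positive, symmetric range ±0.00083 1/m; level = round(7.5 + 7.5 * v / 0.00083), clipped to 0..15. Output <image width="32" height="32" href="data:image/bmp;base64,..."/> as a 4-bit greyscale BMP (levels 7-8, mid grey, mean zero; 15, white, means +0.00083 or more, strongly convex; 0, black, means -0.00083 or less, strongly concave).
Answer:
<image width="32" height="32" href="data:image/bmp;base64,Qk12AgAAAAAAAHYAAAAoAAAAIAAAACAAAAABAAQAAAAAAAACAAATCwAAEwsAABAAAAAAAAAAAAAAABEREQAiIiIAMzMzAERERABVVVUAZmZmAHd3dwCIiIgAmZmZAKqqqgC7u7sAzMzMAN3d3QDu7u4A////AHh3d3d3hmVVV3d3d3d3d3dnd3d2VVZ3d0d3d3d3d3d3JWZnZmZmeIZFd3d3d3d3d4RlZmaIZnh2Y0d3d3d3d3eDNVVUV3lnZnknd3d3d3d3RUh0RTJnVWd4VHd3d3d3d3SGRGWVZoY0ZnJ3d3d3d3dHcjdGhnd4dUaFd3d3d2Z3Y3WIZFRnd4ZVdHd3d3dmV1NGdZZFNUVkdnV3d3d3R0V2EzNCN2VlV3dnd3d3dyQiSVMiETNUdod3d3d3d3M5eBd1aQZwlGd3d3d3d3dlhlVTIykngGVXdlZmZmZVZFVlZFYzR6EmZlSYd3dGd2hlZndlZWaBFnYzh3iGOJZWd1YTd2ZZYAKaFVeIhUdmZUVnc0hmaCQwNTdniIVWZnh3h4ZDdkOMZCNnZ4d0iHdmiWdVcZYlEhNmd2aHRmd2dWmFZYBTOnE1ZmV2ZVd3ZmZXdlaCI0ZAd3Z4VUVnZ2VWVnY1gAd1Bnd2R1IjV3VIdVdXc0BYEBI0Q0IUxYd0N3ZleXKAQAN5dVZklmRoUlh2hWiEZgJEQjRVpHVFVEOIdXZWhUUBAAI5hWeCdmNjmGRXZXZASJtCSVNEY1YyU1M1VGaHEJh2UyU2Rma1EiEAR4hWaAVndmQVe2Rmk1aHl1VYdmkGZnZmU1ZEdld3dXhIY1dBFnZmaIRHVWVWZ1V5RnhX"/>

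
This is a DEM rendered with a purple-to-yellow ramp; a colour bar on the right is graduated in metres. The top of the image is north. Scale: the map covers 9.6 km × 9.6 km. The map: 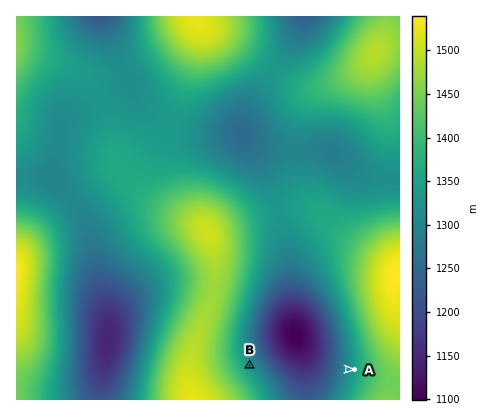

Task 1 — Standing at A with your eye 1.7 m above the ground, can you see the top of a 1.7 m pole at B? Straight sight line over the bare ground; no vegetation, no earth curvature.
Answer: yes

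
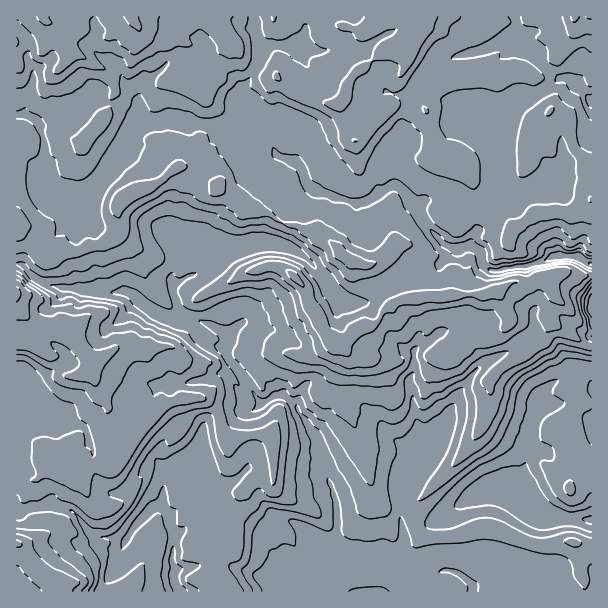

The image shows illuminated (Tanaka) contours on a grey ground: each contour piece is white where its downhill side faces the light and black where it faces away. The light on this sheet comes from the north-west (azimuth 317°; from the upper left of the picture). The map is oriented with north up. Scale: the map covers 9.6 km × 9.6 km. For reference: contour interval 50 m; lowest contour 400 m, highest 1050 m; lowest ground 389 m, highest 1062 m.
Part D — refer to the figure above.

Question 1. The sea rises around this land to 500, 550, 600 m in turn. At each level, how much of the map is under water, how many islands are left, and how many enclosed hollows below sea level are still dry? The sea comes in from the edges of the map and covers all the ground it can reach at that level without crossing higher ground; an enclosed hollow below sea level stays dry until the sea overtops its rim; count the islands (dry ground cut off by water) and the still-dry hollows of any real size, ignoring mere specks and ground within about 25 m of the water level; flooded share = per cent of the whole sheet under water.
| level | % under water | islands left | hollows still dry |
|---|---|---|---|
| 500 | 8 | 0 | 0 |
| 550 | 15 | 0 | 0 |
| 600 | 19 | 0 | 0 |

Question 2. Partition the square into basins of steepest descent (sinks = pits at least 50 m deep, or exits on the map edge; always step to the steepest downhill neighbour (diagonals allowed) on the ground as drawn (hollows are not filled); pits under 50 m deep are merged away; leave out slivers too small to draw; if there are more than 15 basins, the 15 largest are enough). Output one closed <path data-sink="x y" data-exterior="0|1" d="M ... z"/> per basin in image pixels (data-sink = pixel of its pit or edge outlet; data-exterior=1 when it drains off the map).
<path data-sink="591 519" data-exterior="1" d="M426 16l-410 1 1 575 91-1-19-8-20 0-4 3-6-2-8-4-32-35 11-3 29-13 21-26 5-9 0-6-12-9 13-10 25-1 27-39 24-25 20-6 22 0 12 10 4 11 2 13 5 10 25-8 20 4 0-7 7-10 17-5 9-6 19-18 13-27-1-21 12 10 0 9-6 18 1 20 13 28 17 62 5 3 26-2 10 8 3 0-5 9 0 9 3 12 5 6 36 0 21-7 18 0 38 15 22 0 15-3 15 5 7-1 0-198-10-4-34-23 0-11 6-10-6-14 0-9-9 1-12 7-12-2-30 13-15-1-48 2-21 4-8 4-3 0-9-12-10-4-5-7-2-15 14-4 9-6 9-10 12-2 8 3 10 0 8-5 12-14-2-15 14-8 14-16 0-6-7-9-19-8-6 0-10-7 2-25-6-24-7-6-26 0-3 3 2-18 14-24 2-12 19-30z"/><path data-sink="380 591" data-exterior="1" d="M336 344l1 21-13 27-19 18-9 6-17 5-7 10-1 7 3 18 0 20-5 4-9 0-8 2-12 13-17 29-5 36 0 21 5 4 2 7 367-1-1-45-21-5-15 3-22 0-38-15-18 0-21 7-36 0-5-6-3-12 0-9 5-9-3 0-10-8-26 2-5-3-13-53-8-21-9-16-1-20 6-18 0-9z"/><path data-sink="591 101" data-exterior="1" d="M591 16l-163 0-1 7-19 30-2 12-14 24 0 17 27-2 7 6 6 24-2 25 10 7 6 0 19 8 8 7 12 6 8 10 3 7 9 9 8 16 23-15 22-2 14 4 13-6 7-9-4-13 1-18 3-3z"/><path data-sink="179 591" data-exterior="1" d="M204 398l-22 0-20 6-24 25-27 39-25 1-13 10 12 9 0 6-13 21-13 14-29 13-11 3 32 35 11 6 7-3 20 0 19 9 116-1-1-6-5-4 4-53 18-33 12-13 8-2 9 0 5-4-2-35-5-5-15-2-25 8-5-10-2-13-4-11z"/><path data-sink="591 264" data-exterior="1" d="M471 180l-1 12-12 13-14 8 2 15-12 14-8 5-27-3-21 18-14 4 3 18 14 8 9 12 17-6 15-2 48-2 15 1 30-13 12 2 12-7 7 0 11-5 13 0 8 4 14-1-1-73-6 8-13 6-14-4-22 2-23 15-5-11-12-14-6-12z"/><path data-sink="591 309" data-exterior="1" d="M570 272l-13 0-9 4 0 9 6 11-6 13 0 11 34 23 9 3 1-70-14 0z"/>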